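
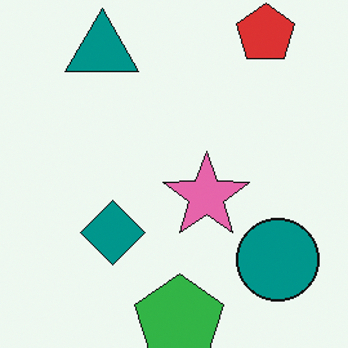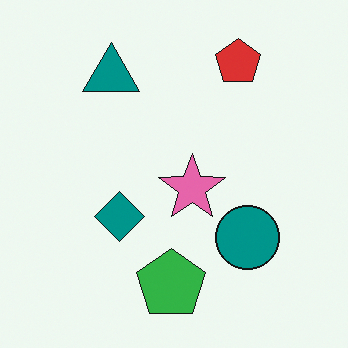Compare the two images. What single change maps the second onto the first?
Cropped to a modestly smaller region and rescaled.

The visible shapes are larger and the field of view is narrower; shapes near the original edges may be partly or wholly outside the frame — a crop-and-rescale.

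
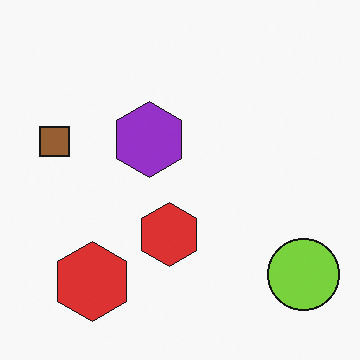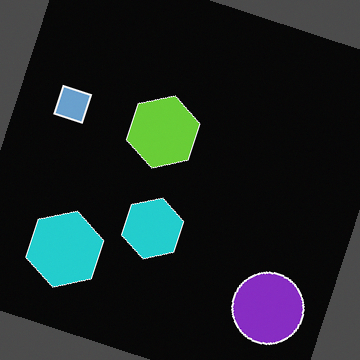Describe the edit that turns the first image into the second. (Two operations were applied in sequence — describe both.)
Rotated clockwise by a moderate amount, then color-inverted (negative).

Every shape is tilted by the same angle and the image corners show triangular fill wedges — a whole-image rotation by a non-right angle. The light background has become dark and every shape's color is its complement — a photographic negative.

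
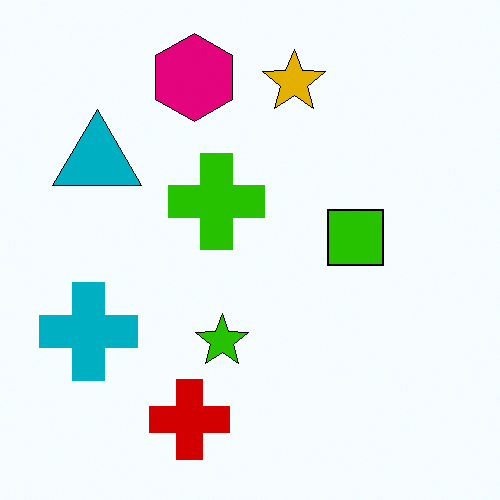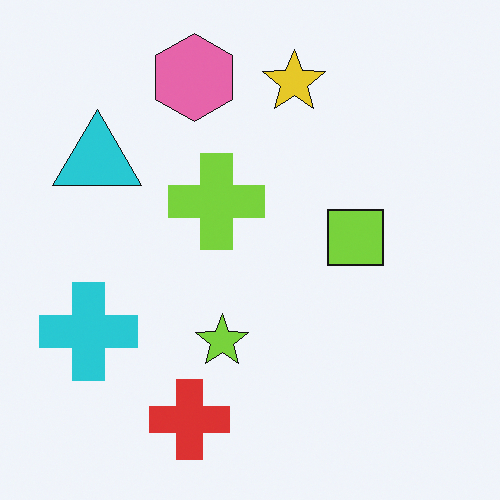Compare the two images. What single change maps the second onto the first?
The image was given much higher contrast.

Tones are pushed away from mid-grey across the whole image — a global contrast change.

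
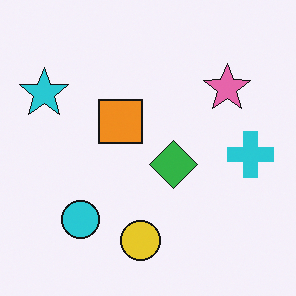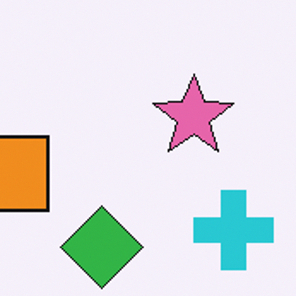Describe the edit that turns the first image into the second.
This is the original image cropped to a noticeably smaller region and rescaled.

The visible shapes are larger and the field of view is narrower; shapes near the original edges may be partly or wholly outside the frame — a crop-and-rescale.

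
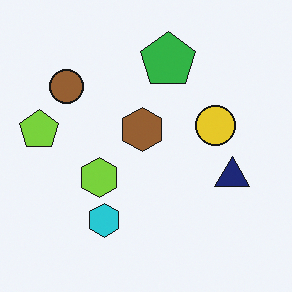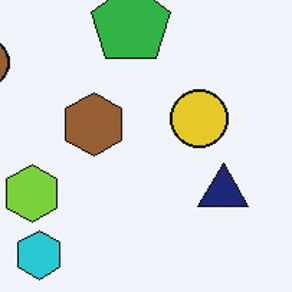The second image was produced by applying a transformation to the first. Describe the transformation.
The transformation is: cropped to a modestly smaller region and rescaled.

The visible shapes are larger and the field of view is narrower; shapes near the original edges may be partly or wholly outside the frame — a crop-and-rescale.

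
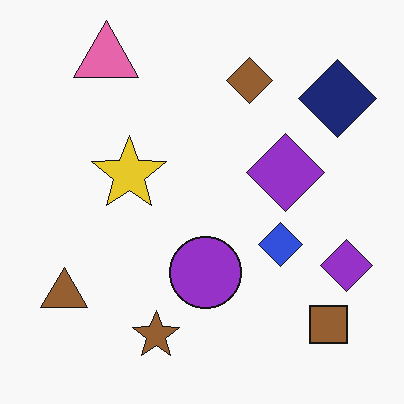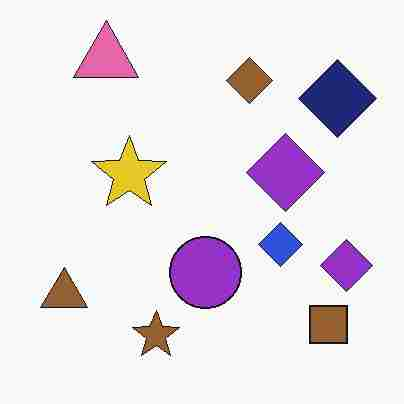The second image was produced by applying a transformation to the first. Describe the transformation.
The transformation is: degraded with heavy JPEG compression.

Blocky 8×8 compression artifacts appear around shape edges and the flat background shows ringing — characteristic JPEG degradation.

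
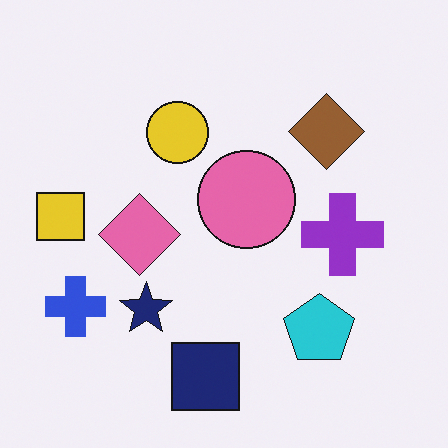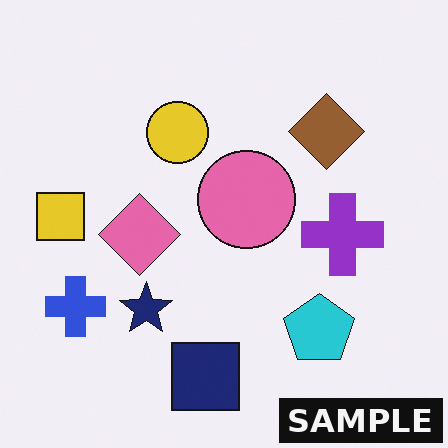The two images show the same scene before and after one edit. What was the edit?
The image was watermarked with the text "SAMPLE" in the lower-right corner.

A dark label reading "SAMPLE" appears in the lower-right corner.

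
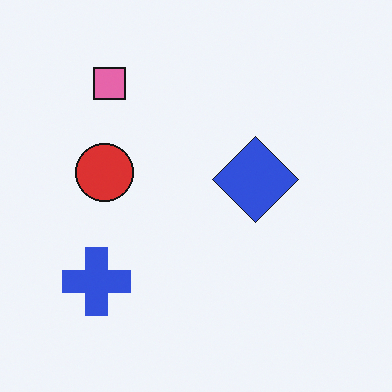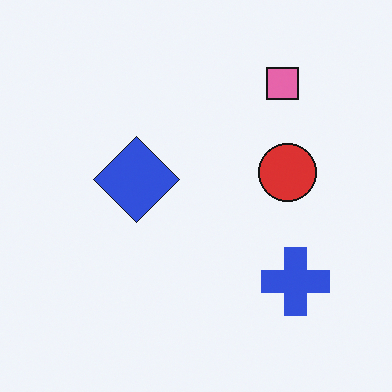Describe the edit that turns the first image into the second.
It was flipped horizontally (left ↔ right).

The blue cross is in the bottom-left of the first image and the bottom-right of the second — shapes on opposite sides of the vertical midline have swapped in a mirror flip.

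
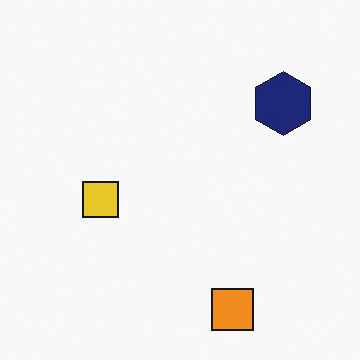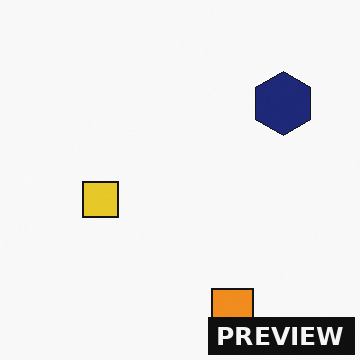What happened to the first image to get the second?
The second image is the first watermarked with the text "PREVIEW" in the lower-right corner.

A dark label reading "PREVIEW" appears in the lower-right corner.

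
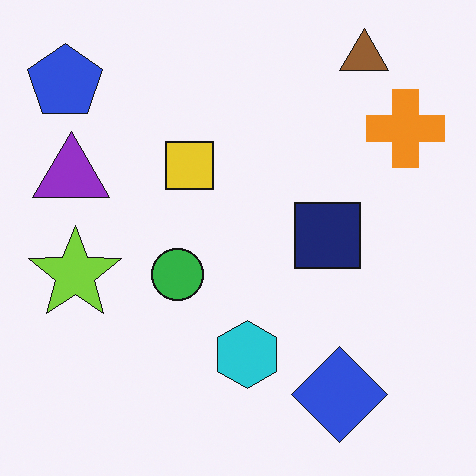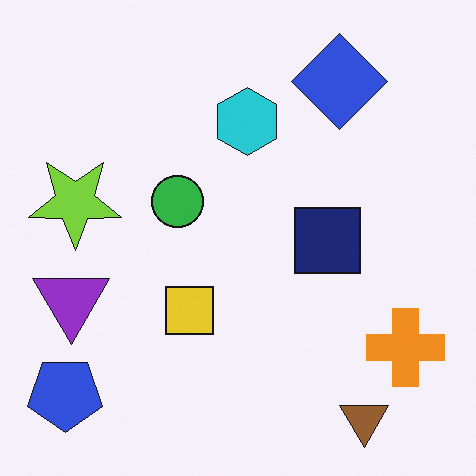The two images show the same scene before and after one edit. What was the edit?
It was flipped vertically (top ↔ bottom).

The brown triangle is in the top-right of the first image and the bottom-right of the second — shapes on opposite sides of the horizontal midline have swapped in a mirror flip.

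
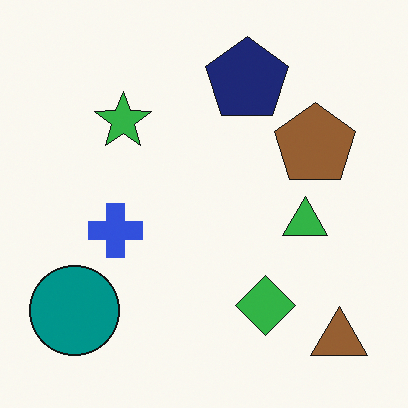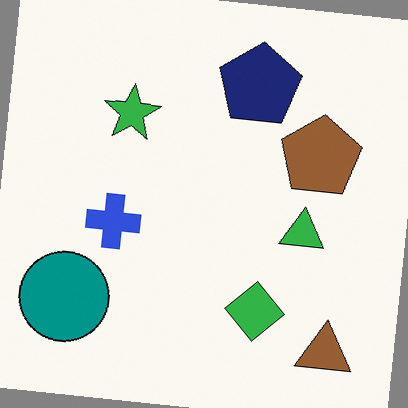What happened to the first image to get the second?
It was rotated clockwise by a few degrees.

Every shape is tilted by the same angle and the image corners show triangular fill wedges — a whole-image rotation by a non-right angle.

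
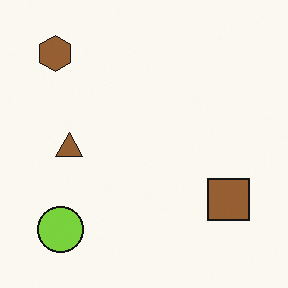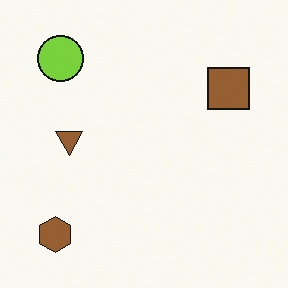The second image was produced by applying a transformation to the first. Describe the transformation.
It was flipped vertically (top ↔ bottom).

The brown hexagon is in the top-left of the first image and the bottom-left of the second — shapes on opposite sides of the horizontal midline have swapped in a mirror flip.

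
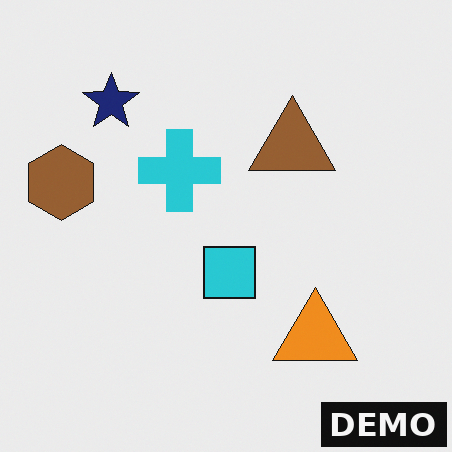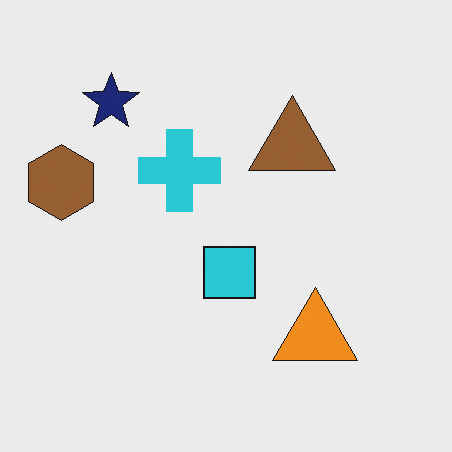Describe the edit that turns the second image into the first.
It was watermarked with the text "DEMO" in the lower-right corner.

A dark label reading "DEMO" appears in the lower-right corner.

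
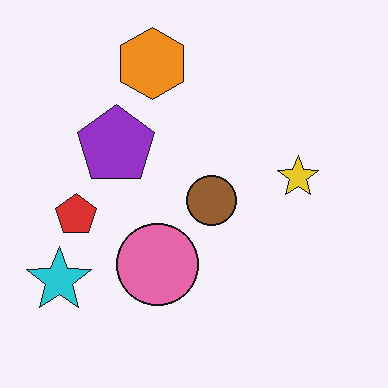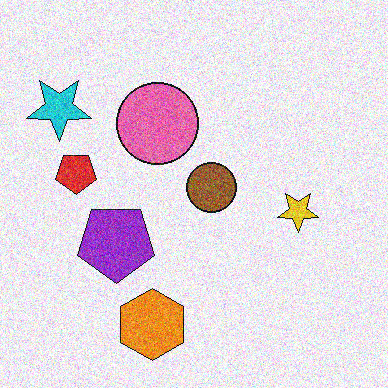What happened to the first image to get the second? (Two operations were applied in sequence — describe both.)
The second image is the first flipped vertically (top ↔ bottom), then degraded with heavy additive noise.

The orange hexagon is in the top of the first image and the bottom of the second — shapes on opposite sides of the horizontal midline have swapped in a mirror flip. Random speckle covers the whole image, including the flat background.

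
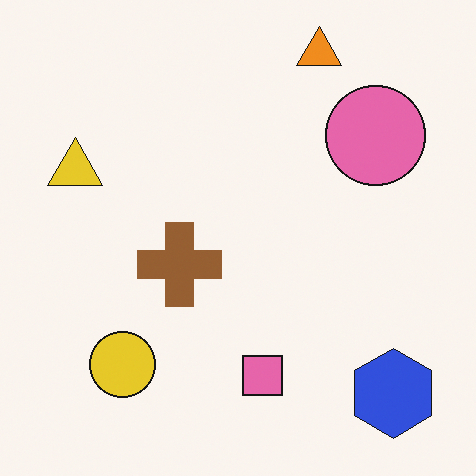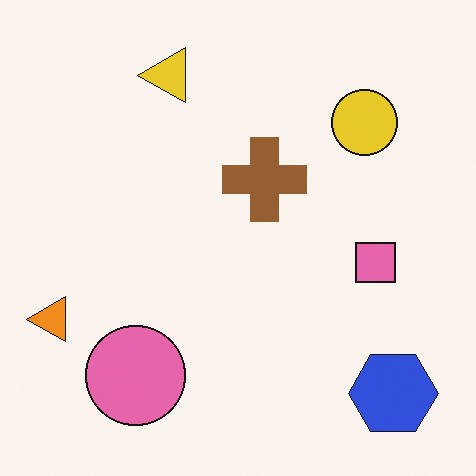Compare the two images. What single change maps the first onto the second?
It was transposed (reflected across the top-left ↔ bottom-right diagonal).

Shapes have swapped their row and column positions — what was in the top-right is now in the bottom-left — a diagonal reflection.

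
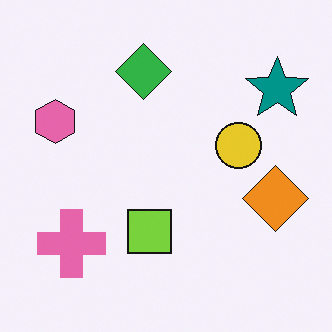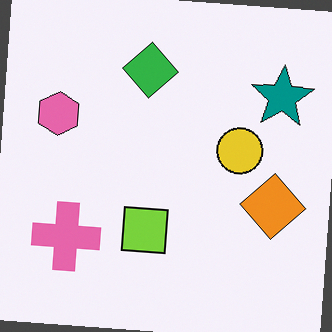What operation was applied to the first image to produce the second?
The second image is the first rotated clockwise by a small amount.

Every shape is tilted by the same angle and the image corners show triangular fill wedges — a whole-image rotation by a non-right angle.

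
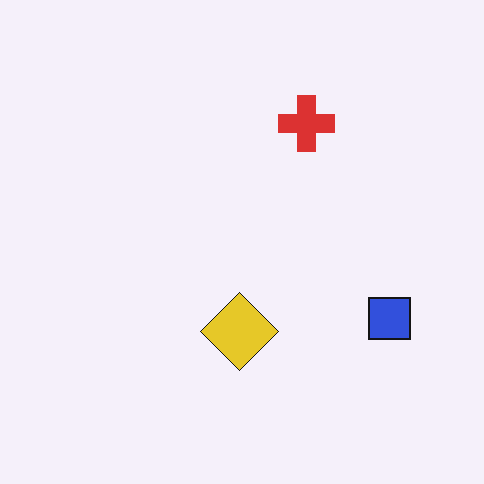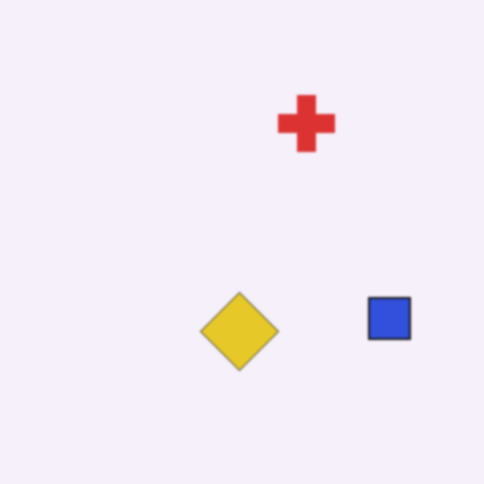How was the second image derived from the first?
The transformation is: lightly blurred.

Shape edges and outlines are uniformly softened across the whole image.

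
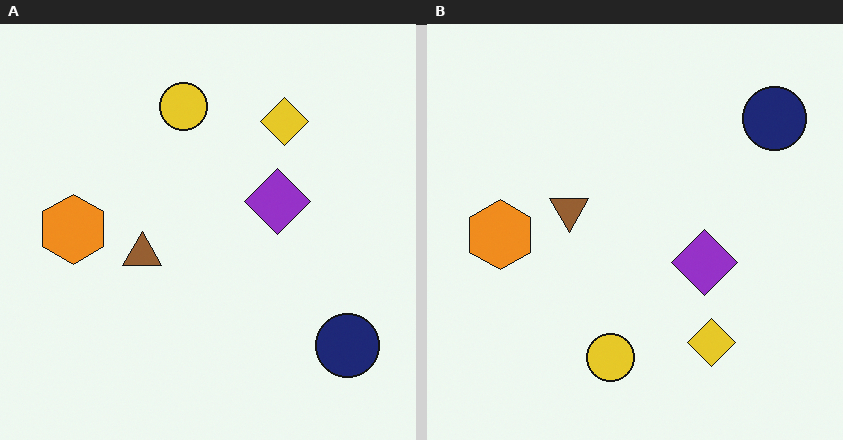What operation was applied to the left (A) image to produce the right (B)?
This is the original image flipped vertically (top ↔ bottom).

The yellow circle is in the top of the left (A) image and the bottom of the right (B) — shapes on opposite sides of the horizontal midline have swapped in a mirror flip.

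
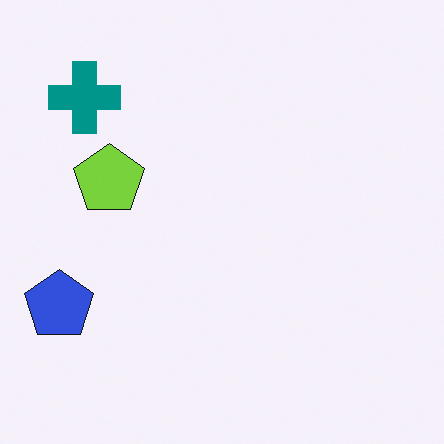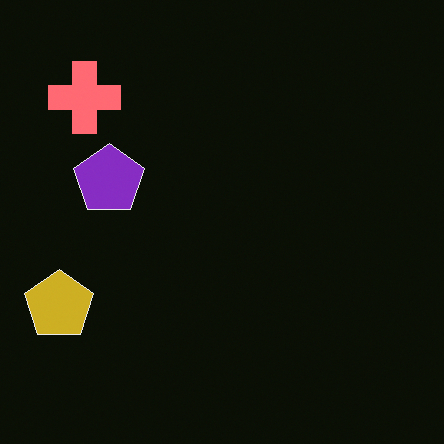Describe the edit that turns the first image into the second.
The image was color-inverted (negative).

The light background has become dark and every shape's color is its complement — a photographic negative.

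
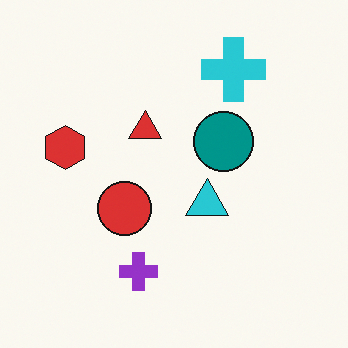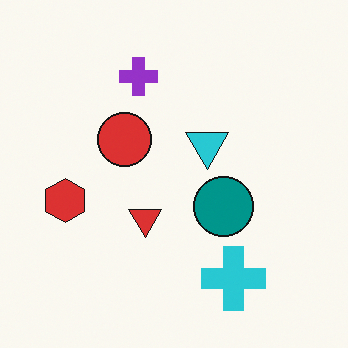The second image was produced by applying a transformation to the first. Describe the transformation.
Flipped vertically (top ↔ bottom).

The cyan cross is in the top-right of the first image and the bottom-right of the second — shapes on opposite sides of the horizontal midline have swapped in a mirror flip.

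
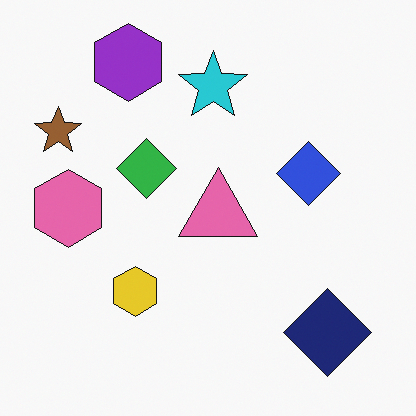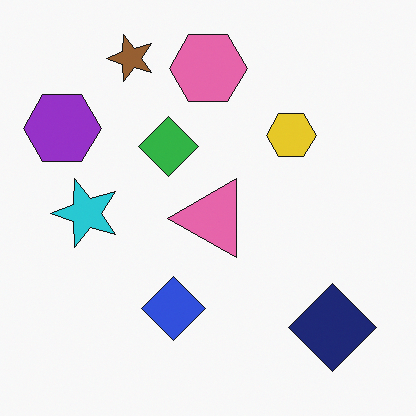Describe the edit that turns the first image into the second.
This is the original image transposed (reflected across the top-left ↔ bottom-right diagonal).

Shapes have swapped their row and column positions — what was in the top-right is now in the bottom-left — a diagonal reflection.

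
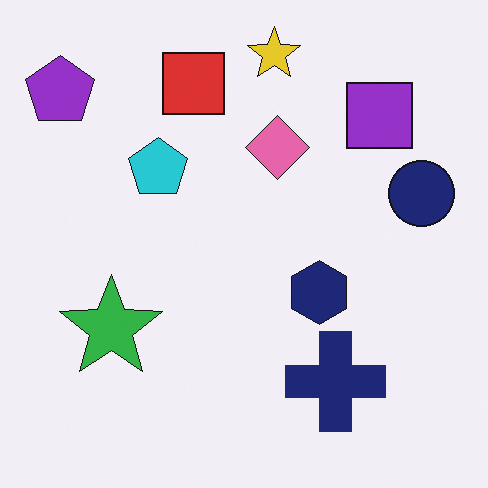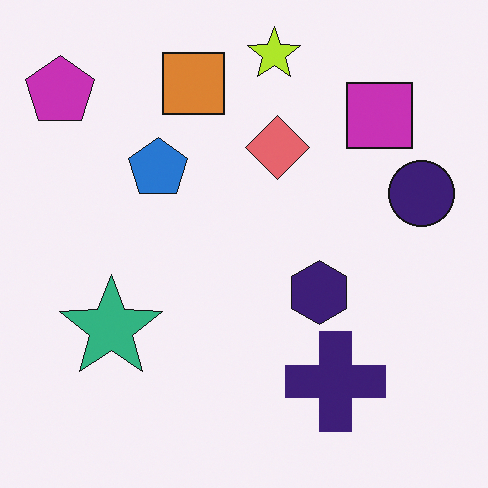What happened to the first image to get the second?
It was hue-shifted by a small amount.

Every shape's color has rotated by the same amount around the hue wheel — a uniform hue shift.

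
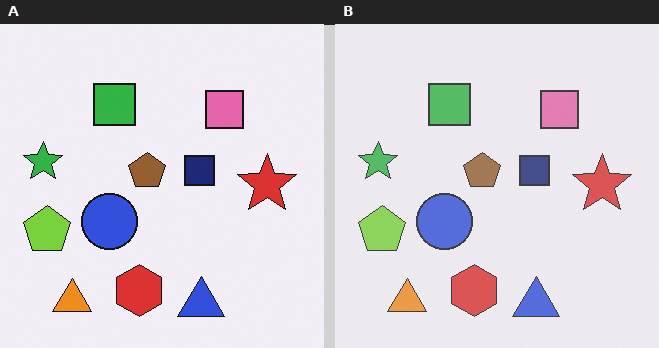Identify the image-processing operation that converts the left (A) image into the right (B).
Given slightly reduced contrast.

Tones are pushed toward mid-grey across the whole image — a global contrast change.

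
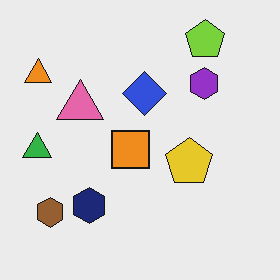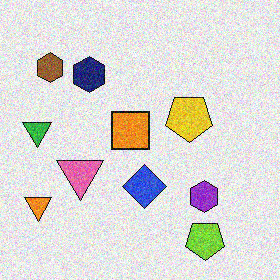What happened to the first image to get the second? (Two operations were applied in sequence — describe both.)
It was degraded with moderate additive noise, then flipped vertically (top ↔ bottom).

Random speckle covers the whole image, including the flat background. The lime pentagon is in the top-right of the first image and the bottom-right of the second — shapes on opposite sides of the horizontal midline have swapped in a mirror flip.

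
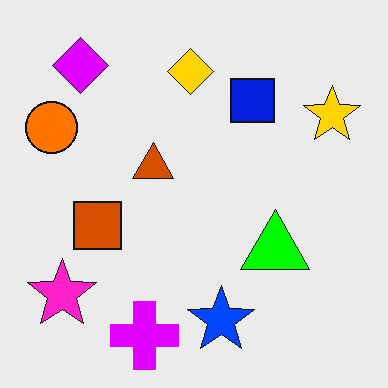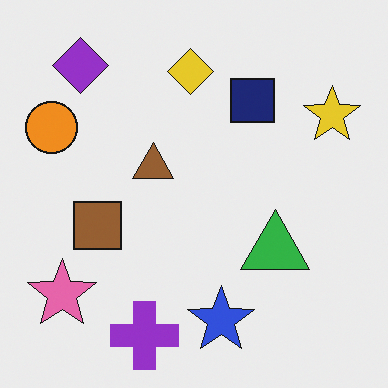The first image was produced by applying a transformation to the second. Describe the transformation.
It was made much more vivid (saturation change).

All colors are more vivid — a global saturation change.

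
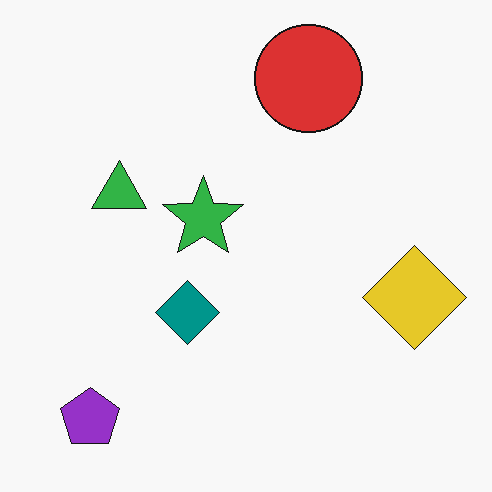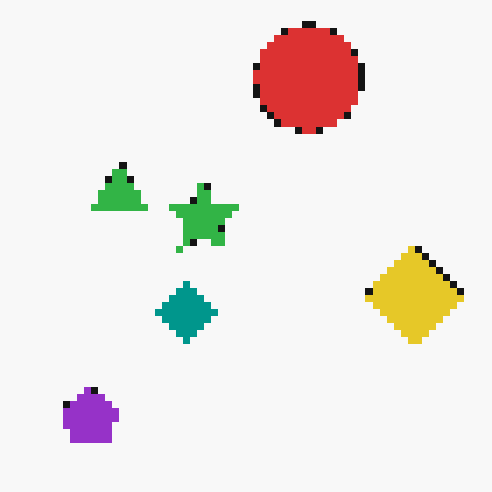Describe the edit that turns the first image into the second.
This is the original image moderately pixelated.

Shapes are reduced to large square blocks; fine edges and outlines are lost — a downscale-then-upscale (mosaic) effect.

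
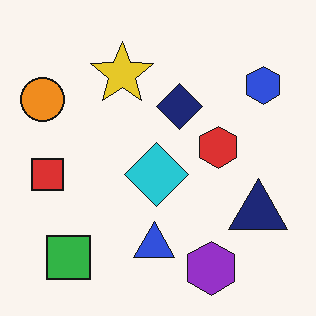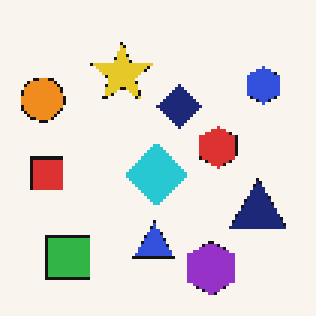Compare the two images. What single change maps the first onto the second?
Lightly pixelated (a mild mosaic effect).

Shapes are reduced to large square blocks; fine edges and outlines are lost — a downscale-then-upscale (mosaic) effect.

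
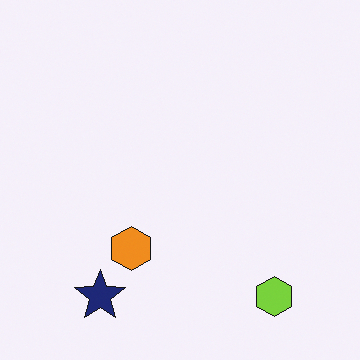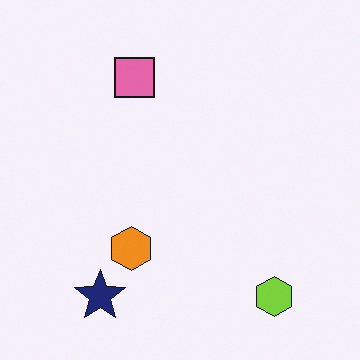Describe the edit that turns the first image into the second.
The transformation is: overlaid with an additional pink square.

A pink square appears in the second image that is absent from the first.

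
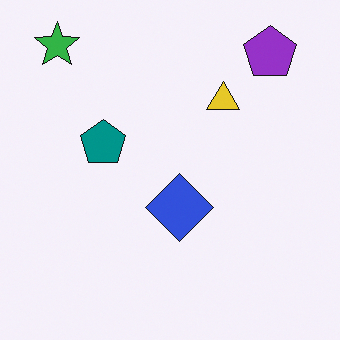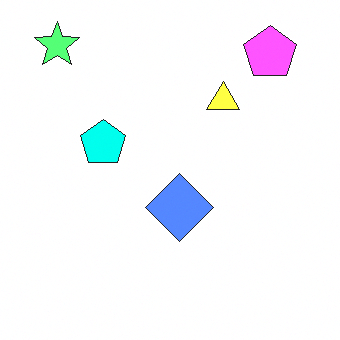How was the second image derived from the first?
It was brightened a lot.

Every pixel — background and shapes alike — is uniformly brightened.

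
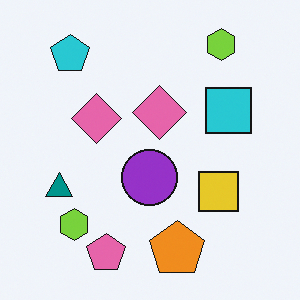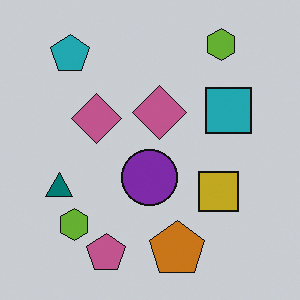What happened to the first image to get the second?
It was darkened a little.

Every pixel — background and shapes alike — is uniformly darkened.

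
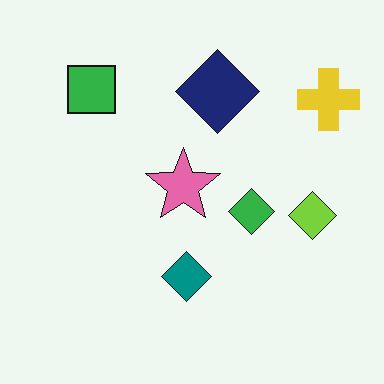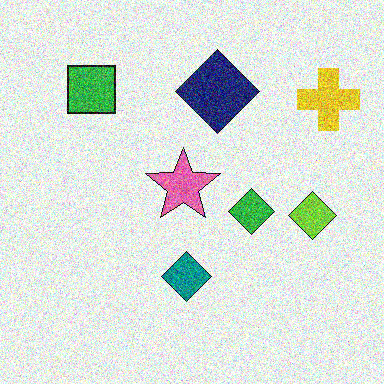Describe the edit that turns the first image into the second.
It was degraded with heavy additive noise.

Random speckle covers the whole image, including the flat background.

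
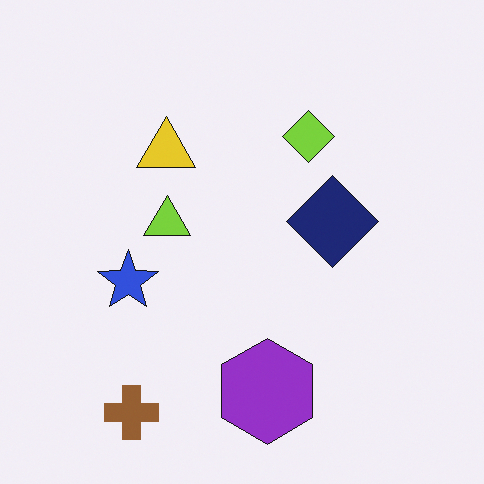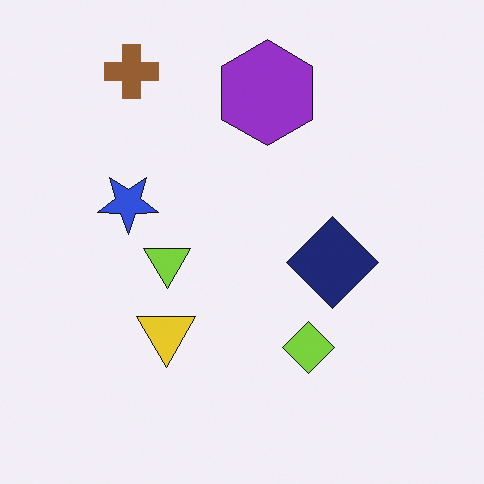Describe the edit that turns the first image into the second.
Flipped vertically (top ↔ bottom).

The brown cross is in the bottom-left of the first image and the top-left of the second — shapes on opposite sides of the horizontal midline have swapped in a mirror flip.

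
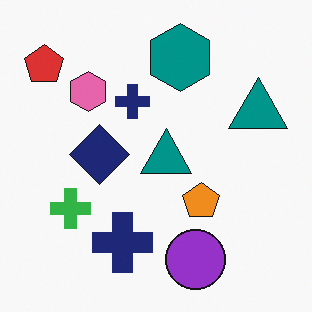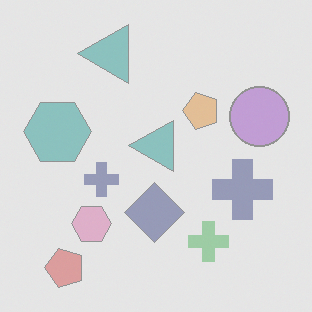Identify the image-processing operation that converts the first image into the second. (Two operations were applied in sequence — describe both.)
This is the original image rotated 90° counter-clockwise, then given much lower contrast.

The red pentagon sits in the top-left of the first image and the bottom-left of the second — consistent with a whole-image 90° counter-clockwise rotation. Tones are pushed toward mid-grey across the whole image — a global contrast change.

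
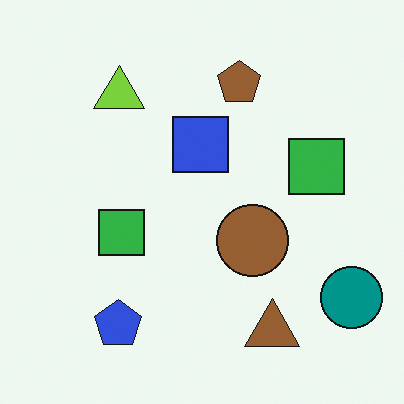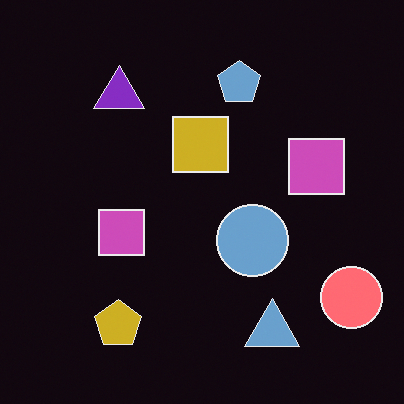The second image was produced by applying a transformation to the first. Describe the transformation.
The transformation is: color-inverted (negative).

The light background has become dark and every shape's color is its complement — a photographic negative.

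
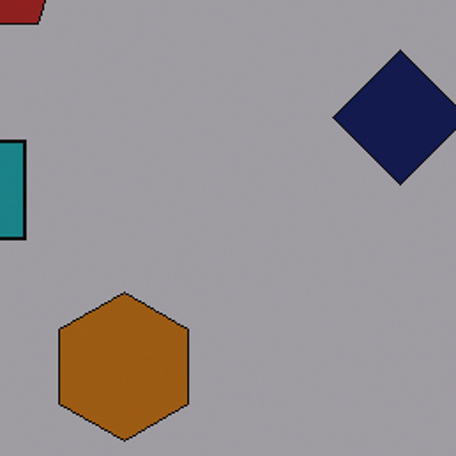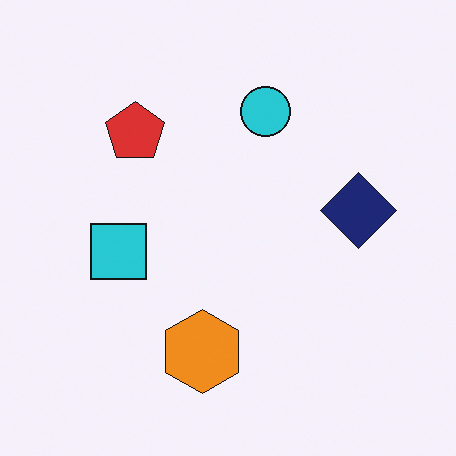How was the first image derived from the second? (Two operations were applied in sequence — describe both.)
The transformation is: noticeably darkened, then cropped to a noticeably smaller region and rescaled.

Every pixel — background and shapes alike — is uniformly darkened. The visible shapes are larger and the field of view is narrower; shapes near the original edges may be partly or wholly outside the frame — a crop-and-rescale.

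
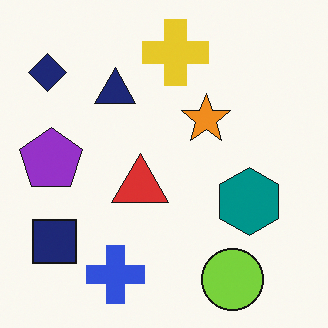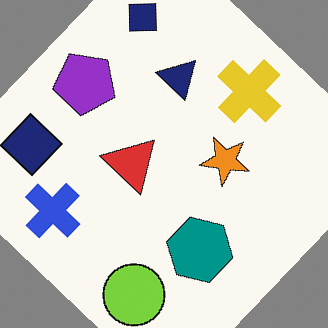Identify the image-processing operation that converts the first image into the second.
Rotated clockwise by a large amount — several tens of degrees.

Every shape is tilted by the same angle and the image corners show triangular fill wedges — a whole-image rotation by a non-right angle.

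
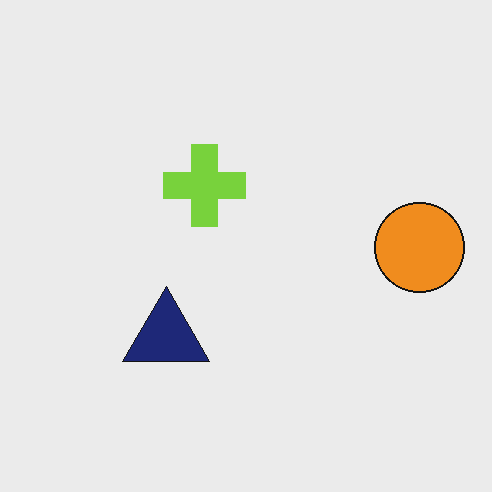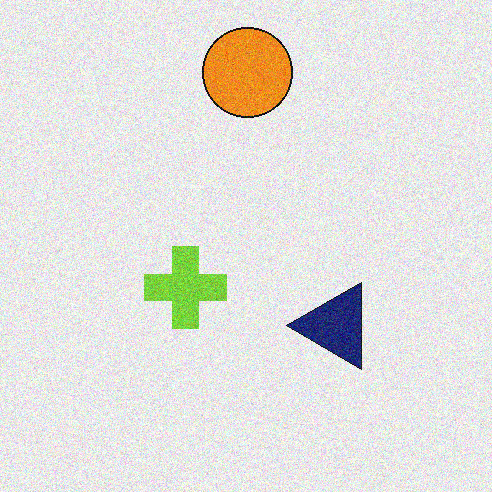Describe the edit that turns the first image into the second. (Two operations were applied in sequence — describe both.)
The second image is the first degraded with visible gaussian noise, then rotated 90° counter-clockwise.

Random speckle covers the whole image, including the flat background. The orange circle sits in the right of the first image and the top of the second — consistent with a whole-image 90° counter-clockwise rotation.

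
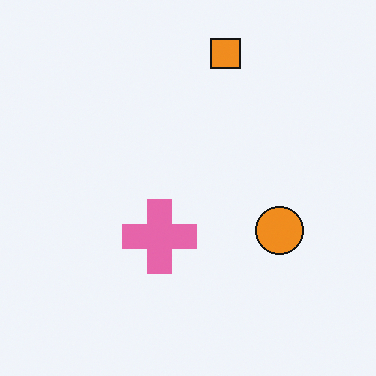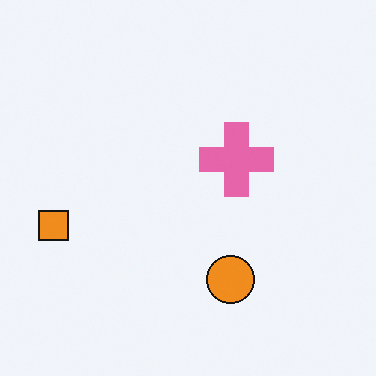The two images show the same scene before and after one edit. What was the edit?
The image was transposed (reflected across the top-left ↔ bottom-right diagonal).

Shapes have swapped their row and column positions — what was in the top-right is now in the bottom-left — a diagonal reflection.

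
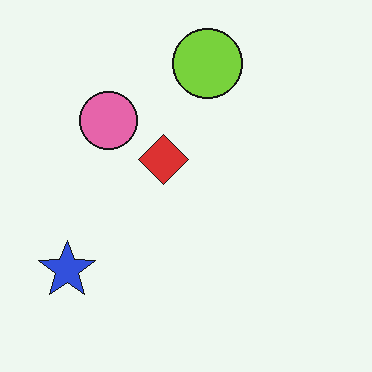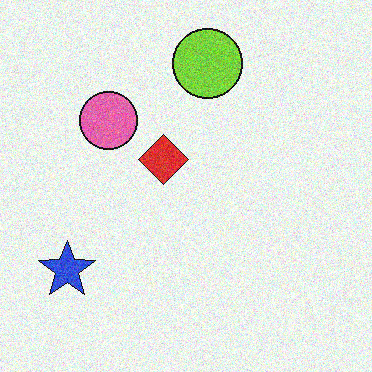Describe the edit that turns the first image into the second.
The image was degraded with visible gaussian noise.

Random speckle covers the whole image, including the flat background.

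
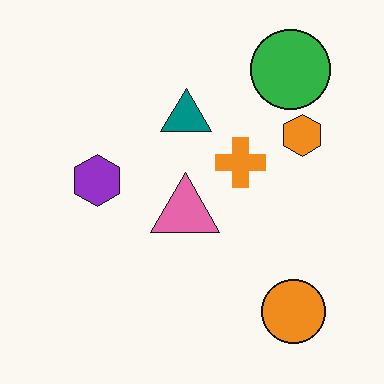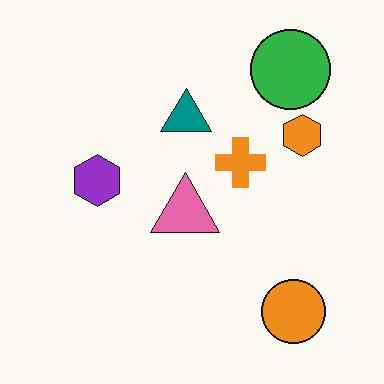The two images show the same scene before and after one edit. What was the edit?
The image was JPEG-compressed with visible artifacts.

Blocky 8×8 compression artifacts appear around shape edges and the flat background shows ringing — characteristic JPEG degradation.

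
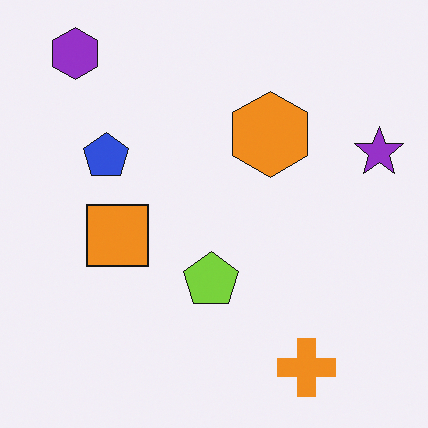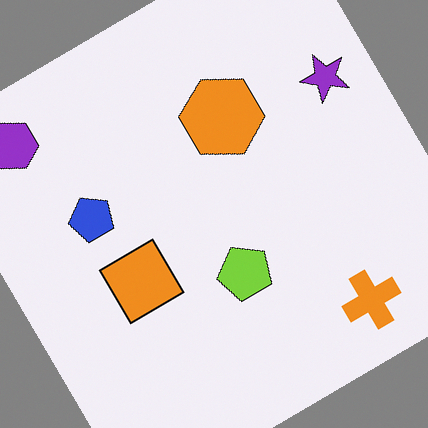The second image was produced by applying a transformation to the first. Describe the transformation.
It was rotated counter-clockwise by a large amount — several tens of degrees.

Every shape is tilted by the same angle and the image corners show triangular fill wedges — a whole-image rotation by a non-right angle.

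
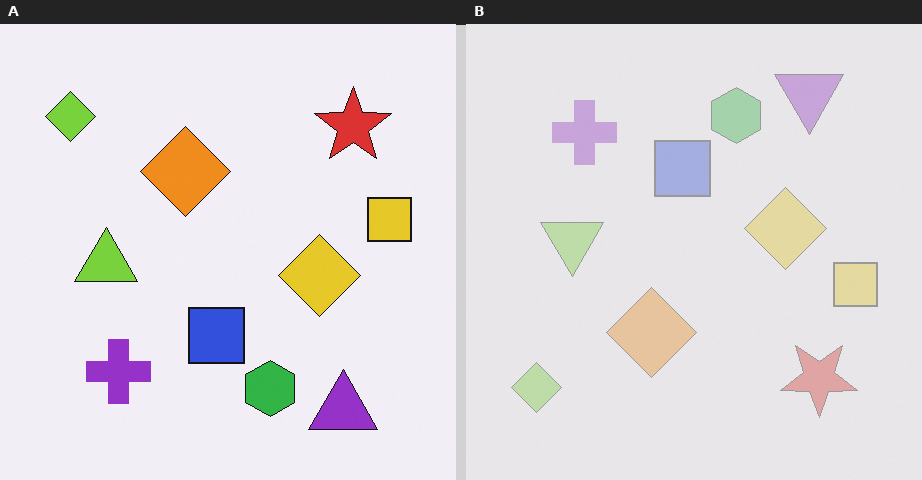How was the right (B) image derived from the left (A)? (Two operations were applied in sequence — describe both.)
The right (B) image is the left (A) flipped vertically (top ↔ bottom), then given much lower contrast.

The purple triangle is in the bottom-right of the left (A) image and the top-right of the right (B) — shapes on opposite sides of the horizontal midline have swapped in a mirror flip. Tones are pushed toward mid-grey across the whole image — a global contrast change.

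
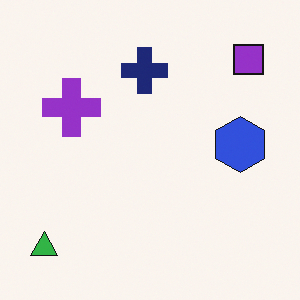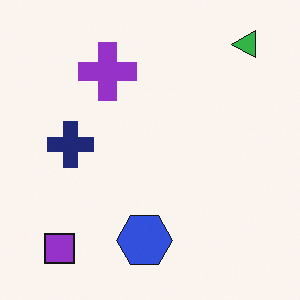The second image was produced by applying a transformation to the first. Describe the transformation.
Transposed (reflected across the top-left ↔ bottom-right diagonal).

Shapes have swapped their row and column positions — what was in the top-right is now in the bottom-left — a diagonal reflection.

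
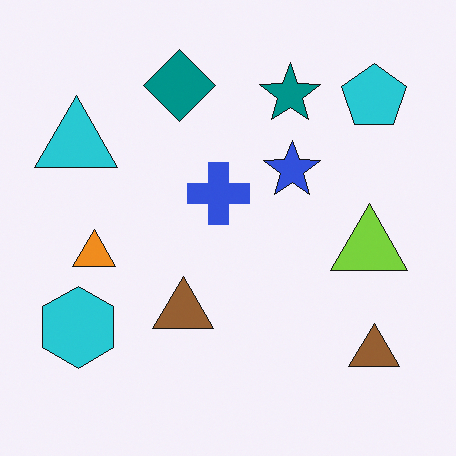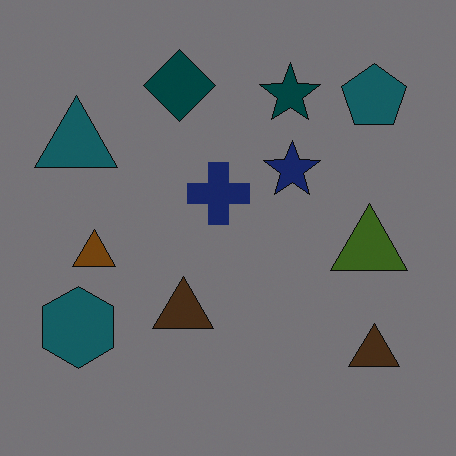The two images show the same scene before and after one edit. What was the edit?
The transformation is: darkened a lot.

Every pixel — background and shapes alike — is uniformly darkened.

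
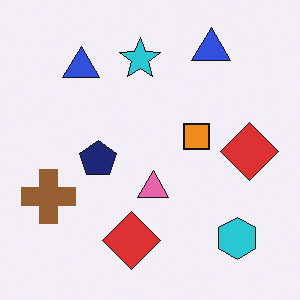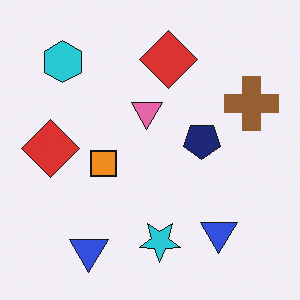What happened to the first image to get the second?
Rotated 180°.

The cyan hexagon sits in the bottom-right of the first image and the top-left of the second — consistent with a whole-image 180° rotation.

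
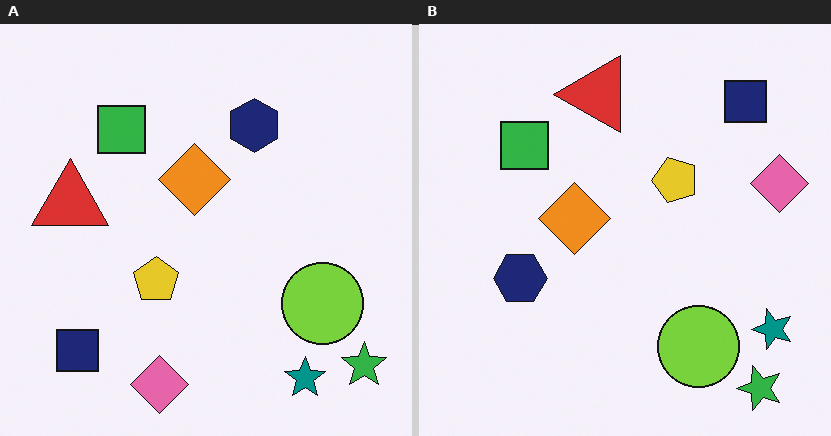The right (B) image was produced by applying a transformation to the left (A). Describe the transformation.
It was transposed (reflected across the top-left ↔ bottom-right diagonal).

Shapes have swapped their row and column positions — what was in the top-right is now in the bottom-left — a diagonal reflection.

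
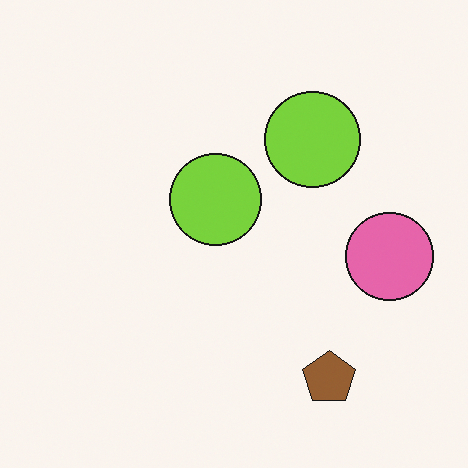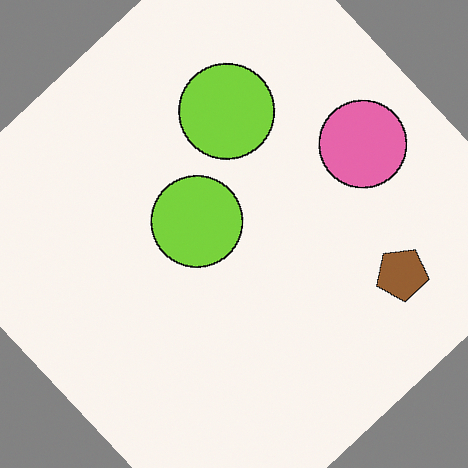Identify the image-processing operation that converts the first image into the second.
The transformation is: rotated counter-clockwise by a large amount — several tens of degrees.

Every shape is tilted by the same angle and the image corners show triangular fill wedges — a whole-image rotation by a non-right angle.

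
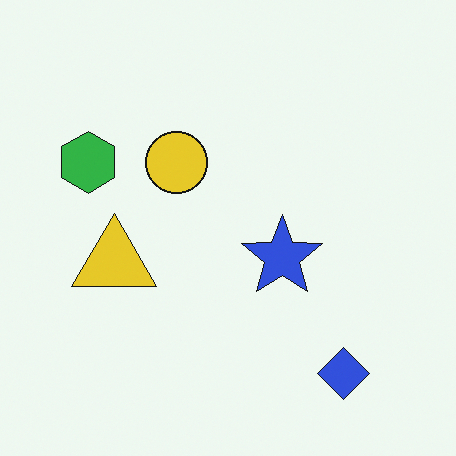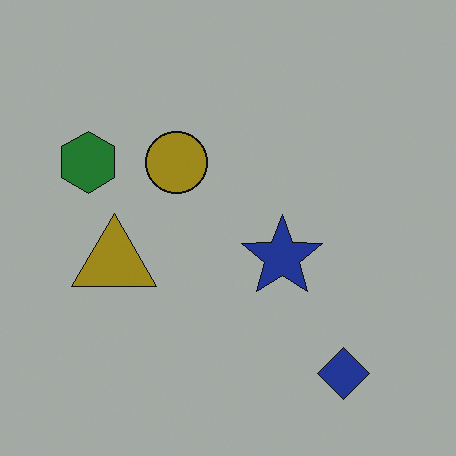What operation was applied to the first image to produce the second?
This is the original image substantially darkened.

Every pixel — background and shapes alike — is uniformly darkened.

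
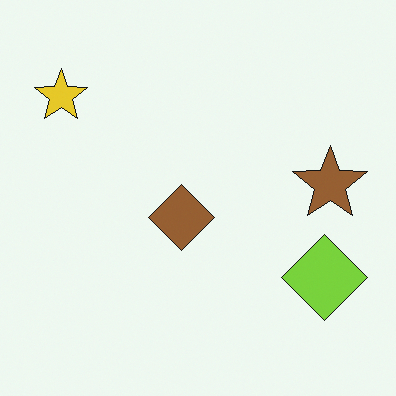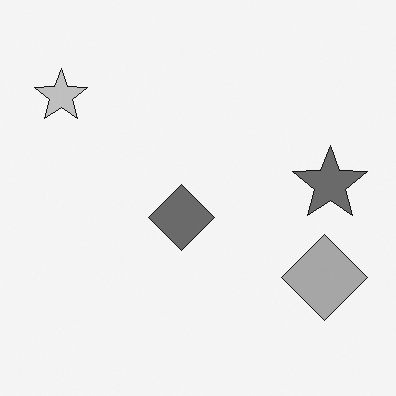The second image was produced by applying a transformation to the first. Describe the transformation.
The second image is the first converted to grayscale.

All color is removed — every shape is now a shade of grey.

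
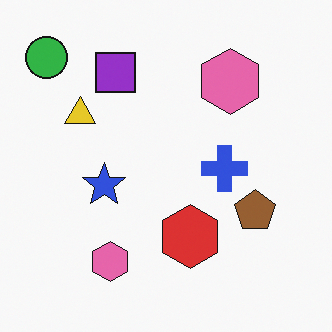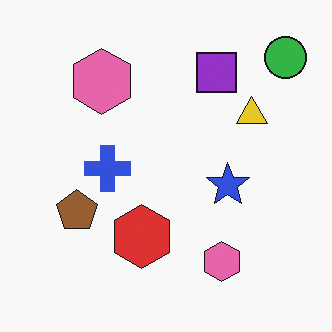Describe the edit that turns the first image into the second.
Flipped horizontally (left ↔ right).

The green circle is in the top-left of the first image and the top-right of the second — shapes on opposite sides of the vertical midline have swapped in a mirror flip.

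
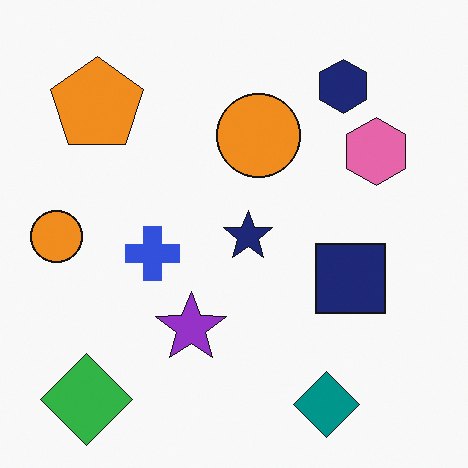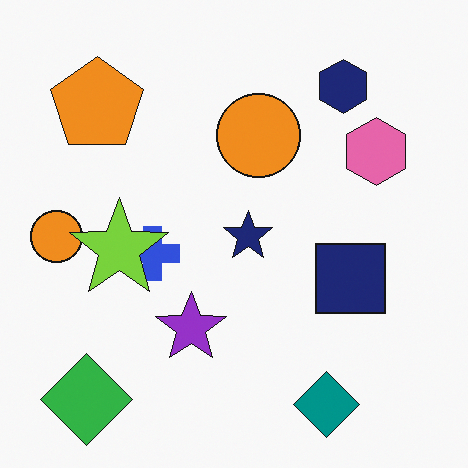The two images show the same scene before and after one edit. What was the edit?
The transformation is: overlaid with an additional lime star.

A lime star appears in the second image that is absent from the first.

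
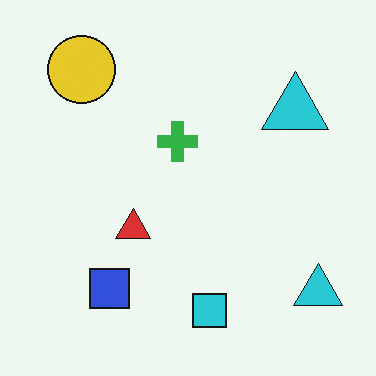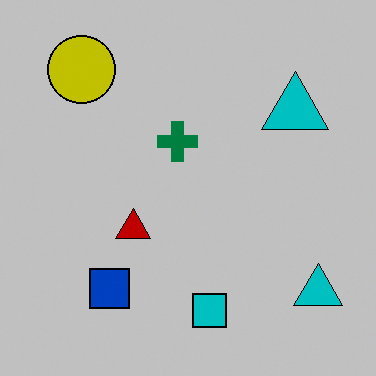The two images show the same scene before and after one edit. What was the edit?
The second image is the first heavily posterized to just a handful of flat colors.

Each flat color has snapped to a coarser quantized level — most visibly, the near-white background has dropped to a flat grey.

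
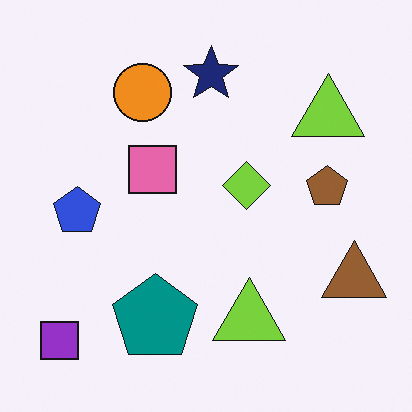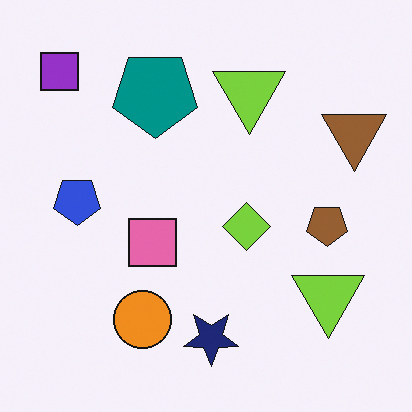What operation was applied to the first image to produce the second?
The image was flipped vertically (top ↔ bottom).

The purple square is in the bottom-left of the first image and the top-left of the second — shapes on opposite sides of the horizontal midline have swapped in a mirror flip.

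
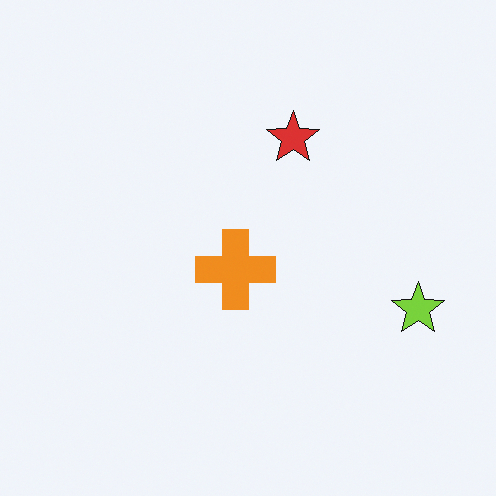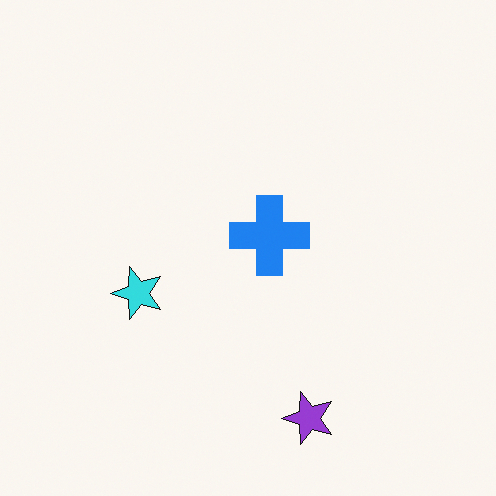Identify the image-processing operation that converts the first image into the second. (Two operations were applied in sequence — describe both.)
Transposed (reflected across the top-left ↔ bottom-right diagonal), then hue-shifted through roughly half the color wheel.

Shapes have swapped their row and column positions — what was in the top-right is now in the bottom-left — a diagonal reflection. Every shape's color has rotated by the same amount around the hue wheel — a uniform hue shift.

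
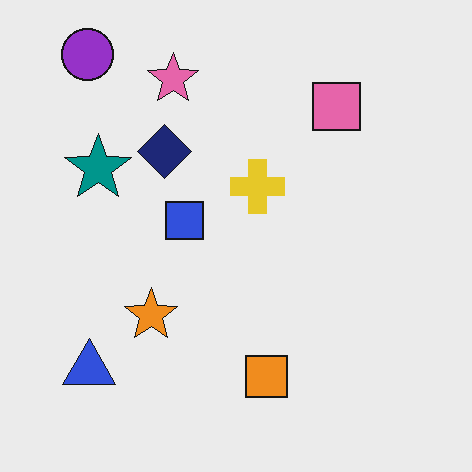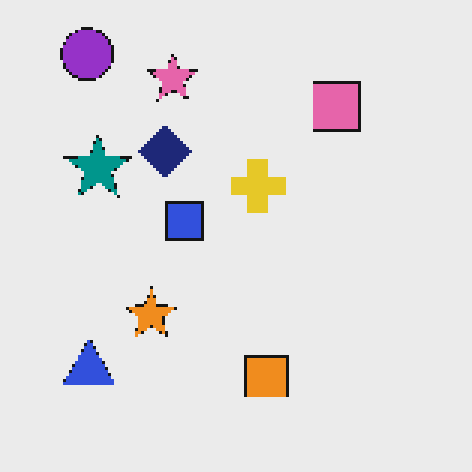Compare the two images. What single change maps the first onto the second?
The image was mildly pixelated.

Shapes are reduced to large square blocks; fine edges and outlines are lost — a downscale-then-upscale (mosaic) effect.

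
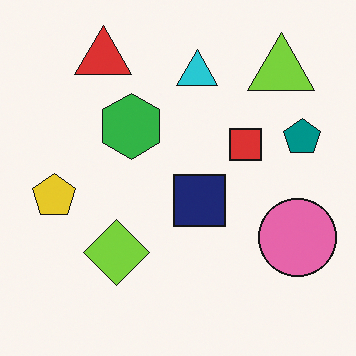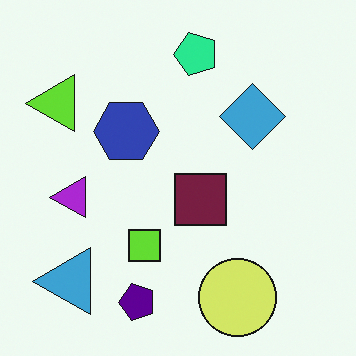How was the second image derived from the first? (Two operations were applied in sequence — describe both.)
The second image is the first hue-shifted noticeably, then transposed (reflected across the top-left ↔ bottom-right diagonal).

Every shape's color has rotated by the same amount around the hue wheel — a uniform hue shift. Shapes have swapped their row and column positions — what was in the top-right is now in the bottom-left — a diagonal reflection.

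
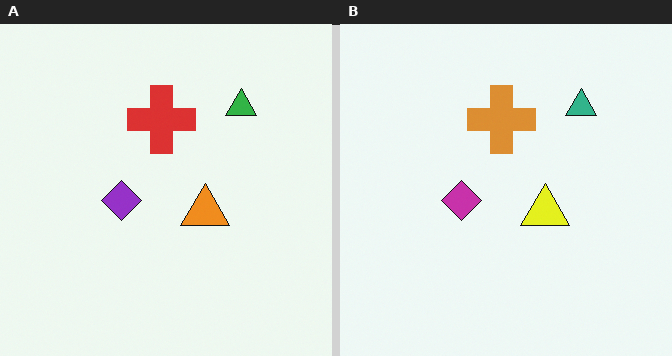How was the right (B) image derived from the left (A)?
This is the original image hue-shifted slightly.

Every shape's color has rotated by the same amount around the hue wheel — a uniform hue shift.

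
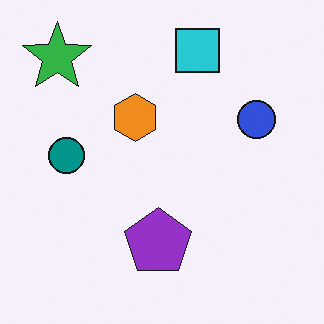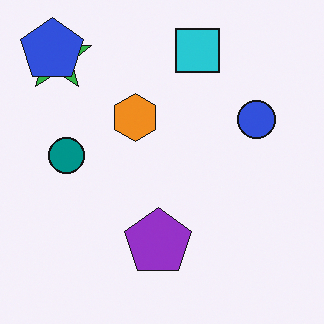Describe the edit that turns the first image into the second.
The image was overlaid with an additional blue pentagon.

A blue pentagon appears in the second image that is absent from the first.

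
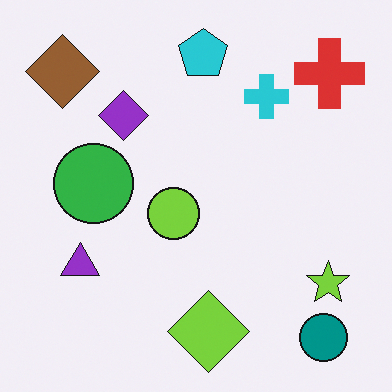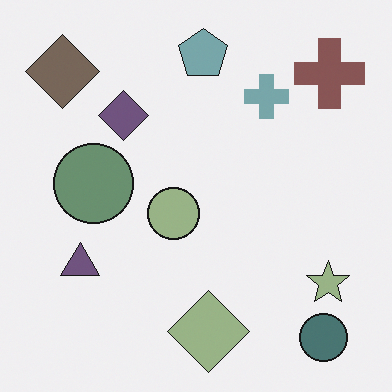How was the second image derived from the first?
It was heavily desaturated.

All colors are more muted and greyish — a global saturation change.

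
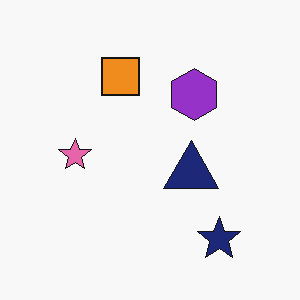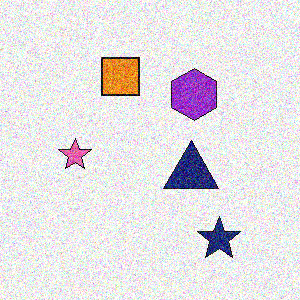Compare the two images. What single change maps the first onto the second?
The image was degraded with heavy additive noise.

Random speckle covers the whole image, including the flat background.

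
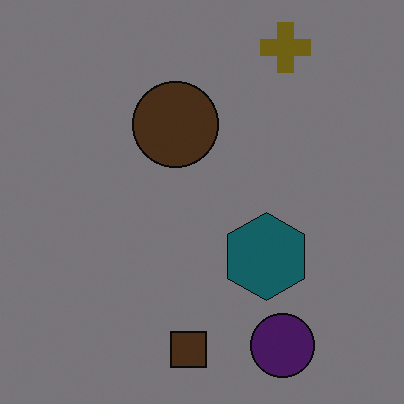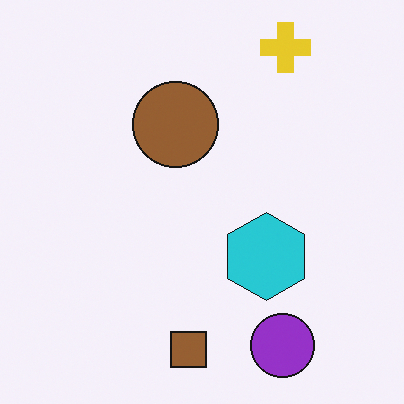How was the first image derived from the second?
Substantially darkened.

Every pixel — background and shapes alike — is uniformly darkened.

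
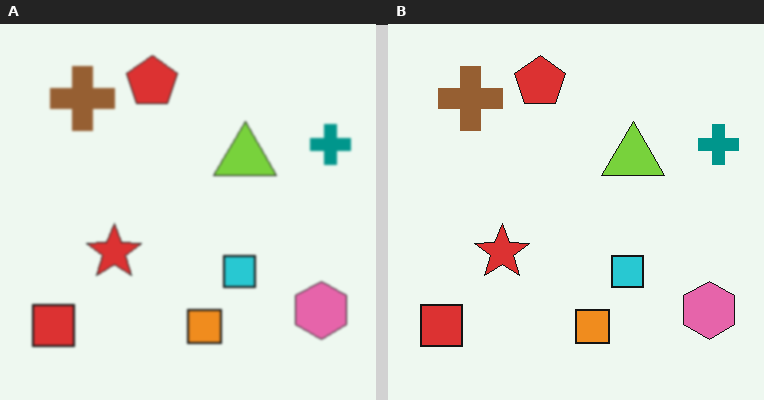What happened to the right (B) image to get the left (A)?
The transformation is: slightly softened.

Shape edges and outlines are uniformly softened across the whole image.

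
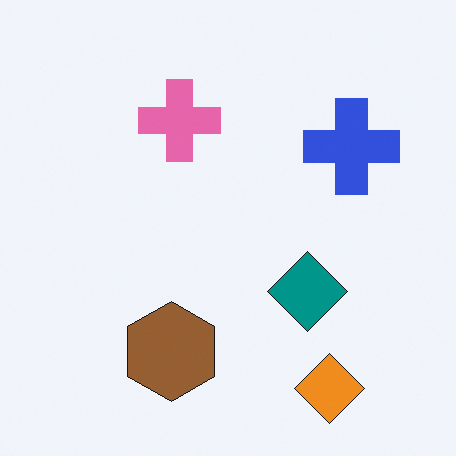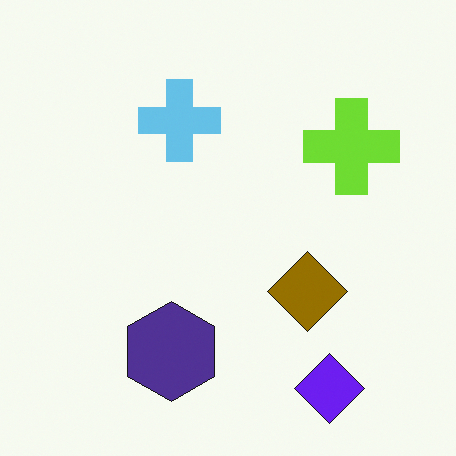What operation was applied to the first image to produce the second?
Hue-shifted through roughly half the color wheel.

Every shape's color has rotated by the same amount around the hue wheel — a uniform hue shift.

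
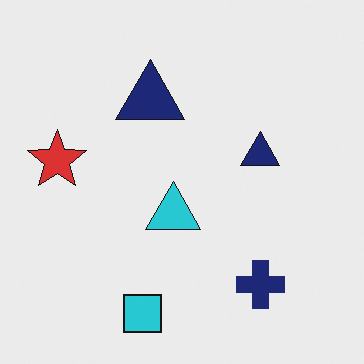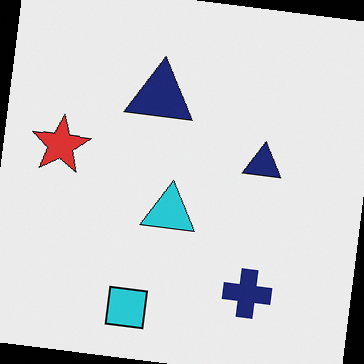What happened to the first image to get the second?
This is the original image rotated clockwise by a slight angle.

Every shape is tilted by the same angle and the image corners show triangular fill wedges — a whole-image rotation by a non-right angle.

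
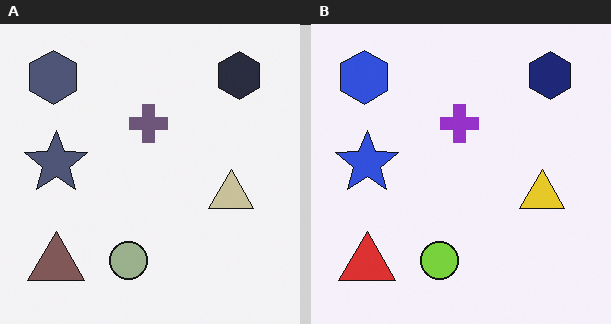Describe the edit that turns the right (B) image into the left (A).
Heavily desaturated.

All colors are more muted and greyish — a global saturation change.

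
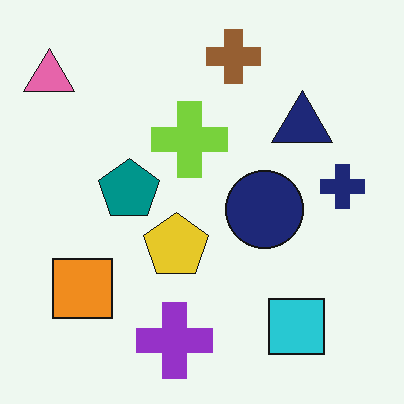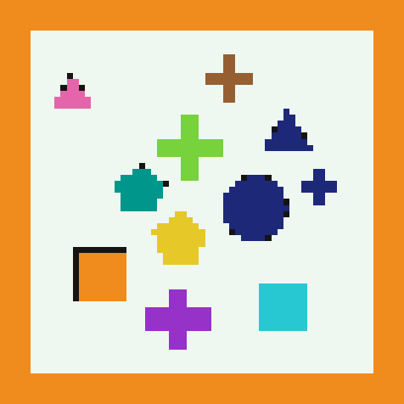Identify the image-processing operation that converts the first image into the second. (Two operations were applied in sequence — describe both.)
This is the original image moderately pixelated, then framed with a orange border.

Shapes are reduced to large square blocks; fine edges and outlines are lost — a downscale-then-upscale (mosaic) effect. A solid orange frame runs around the edge of the second image, with the content slightly shrunk inside it.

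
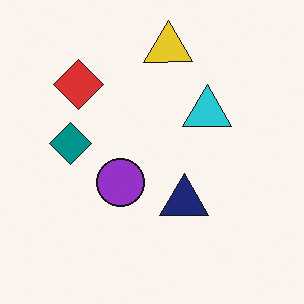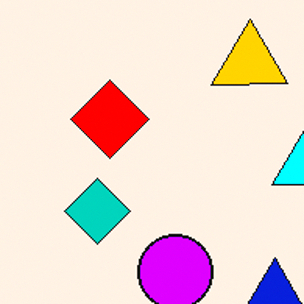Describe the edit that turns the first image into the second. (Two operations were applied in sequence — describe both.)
The image was cropped slightly and scaled back up, then made much more vivid (saturation change).

The visible shapes are larger and the field of view is narrower; shapes near the original edges may be partly or wholly outside the frame — a crop-and-rescale. All colors are more vivid — a global saturation change.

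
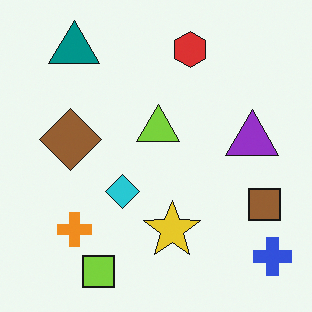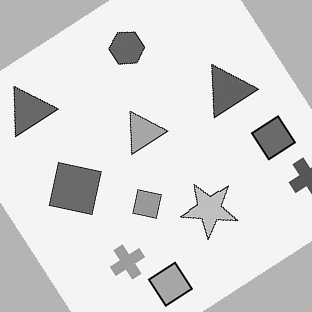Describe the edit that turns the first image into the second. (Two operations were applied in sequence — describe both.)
The second image is the first converted to grayscale, then rotated counter-clockwise by a large amount — several tens of degrees.

All color is removed — every shape is now a shade of grey. Every shape is tilted by the same angle and the image corners show triangular fill wedges — a whole-image rotation by a non-right angle.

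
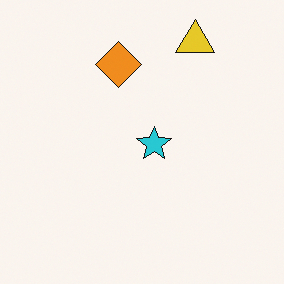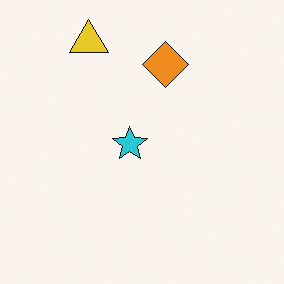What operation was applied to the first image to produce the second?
Flipped horizontally (left ↔ right).

The yellow triangle is in the top-right of the first image and the top-left of the second — shapes on opposite sides of the vertical midline have swapped in a mirror flip.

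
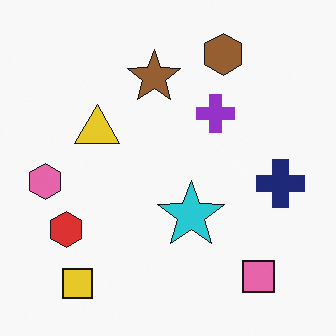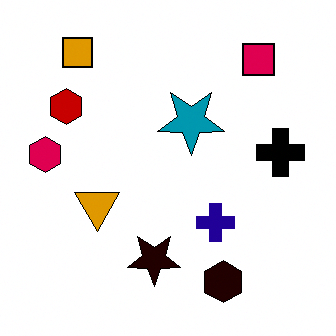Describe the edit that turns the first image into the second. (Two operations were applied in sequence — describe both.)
The transformation is: flipped vertically (top ↔ bottom), then boosted in contrast.

The yellow square is in the bottom-left of the first image and the top-left of the second — shapes on opposite sides of the horizontal midline have swapped in a mirror flip. Tones are pushed away from mid-grey across the whole image — a global contrast change.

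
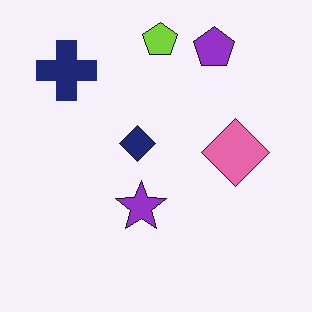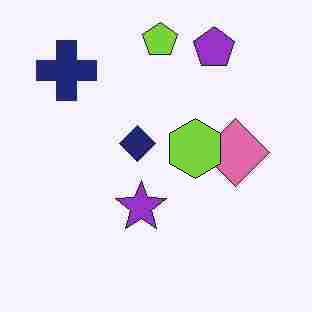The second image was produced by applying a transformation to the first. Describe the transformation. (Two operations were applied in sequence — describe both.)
The image was degraded with heavy JPEG compression, then overlaid with an additional lime hexagon.

Blocky 8×8 compression artifacts appear around shape edges and the flat background shows ringing — characteristic JPEG degradation. A lime hexagon appears in the second image that is absent from the first.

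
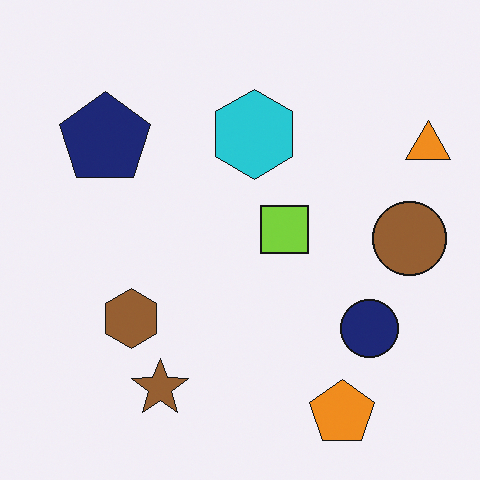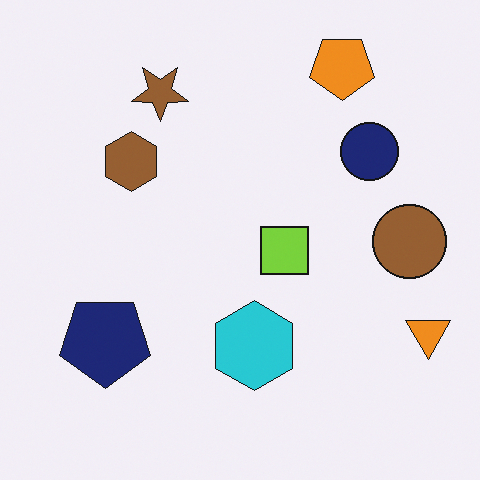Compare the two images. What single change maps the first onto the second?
It was flipped vertically (top ↔ bottom).

The orange pentagon is in the bottom-right of the first image and the top-right of the second — shapes on opposite sides of the horizontal midline have swapped in a mirror flip.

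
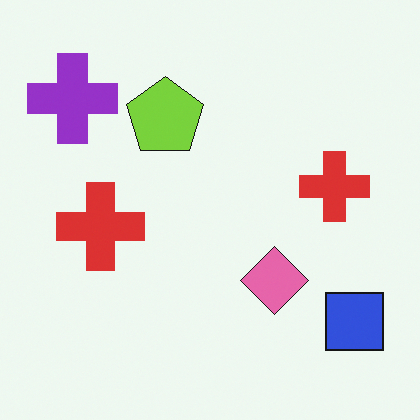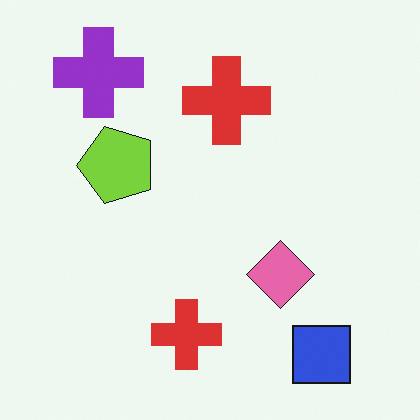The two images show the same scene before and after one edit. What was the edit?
The image was transposed (reflected across the top-left ↔ bottom-right diagonal).

Shapes have swapped their row and column positions — what was in the top-right is now in the bottom-left — a diagonal reflection.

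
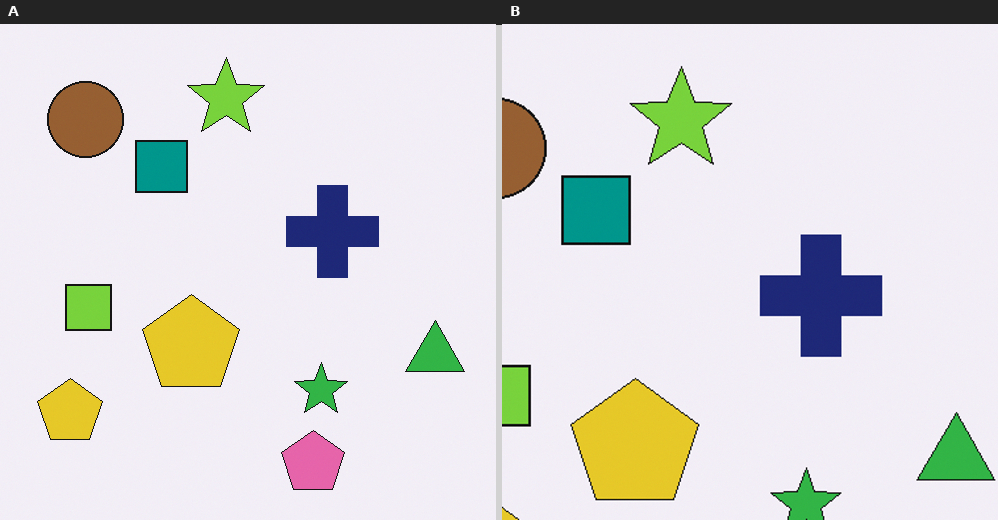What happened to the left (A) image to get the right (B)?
This is the original image cropped to a modestly smaller region and rescaled.

The visible shapes are larger and the field of view is narrower; shapes near the original edges may be partly or wholly outside the frame — a crop-and-rescale.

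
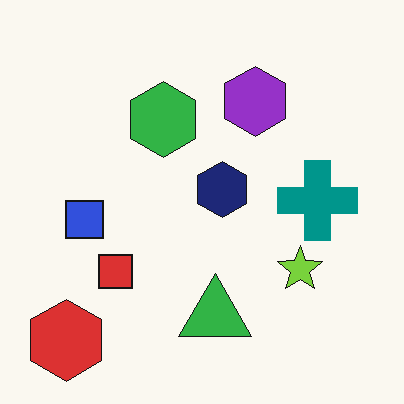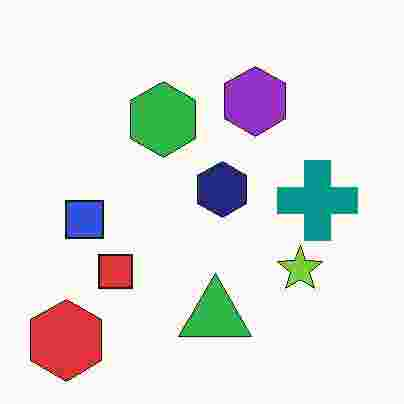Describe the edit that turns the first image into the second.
The image was degraded with heavy JPEG compression.

Blocky 8×8 compression artifacts appear around shape edges and the flat background shows ringing — characteristic JPEG degradation.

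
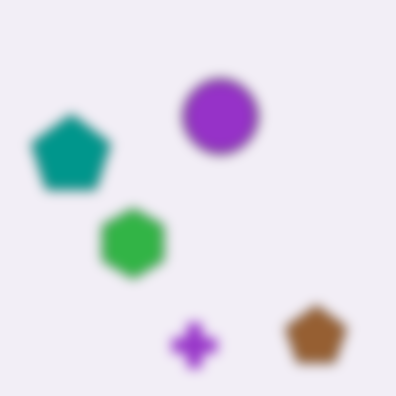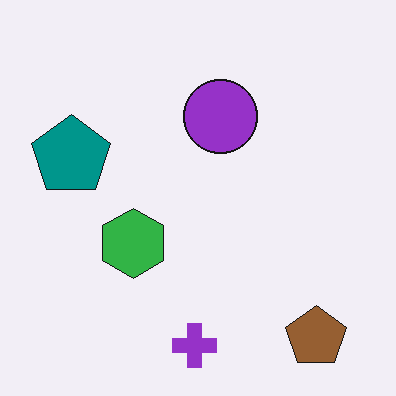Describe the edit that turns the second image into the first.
The first image is the second heavily blurred.

Shape edges and outlines are uniformly softened across the whole image.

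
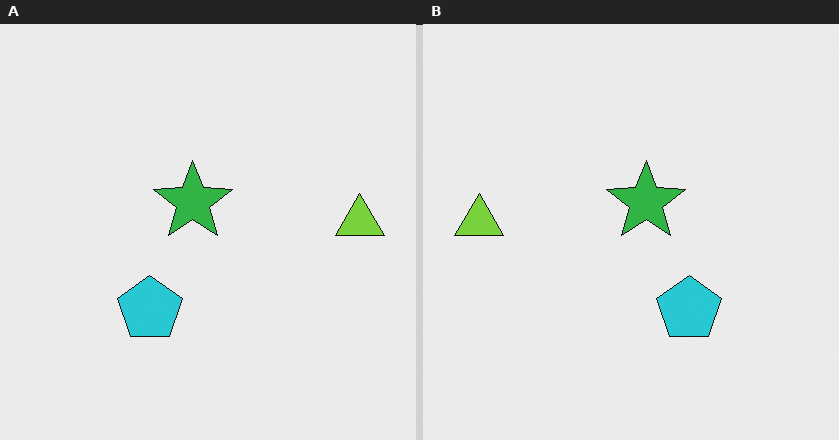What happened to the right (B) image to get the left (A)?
This is the original image flipped horizontally (left ↔ right).

The lime triangle is in the left of the right (B) image and the right of the left (A) — shapes on opposite sides of the vertical midline have swapped in a mirror flip.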